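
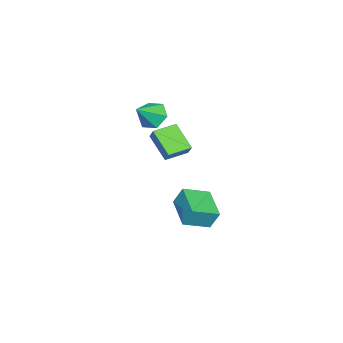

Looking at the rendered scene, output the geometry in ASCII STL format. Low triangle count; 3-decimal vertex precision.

solid 
facet normal -0.660 0.664 -0.351
outer loop
vertex 1.196 2.312 -2.744
vertex 2.717 3.56 -3.241
vertex 1.261 1.789 -3.855
endloop
endfacet
facet normal -0.749 -0.615 0.246
outer loop
vertex 2.343 0.7 -3.279
vertex 1.196 2.312 -2.744
vertex 1.261 1.789 -3.855
endloop
endfacet
facet normal -0.660 0.664 -0.352
outer loop
vertex 1.261 1.789 -3.855
vertex 2.717 3.56 -3.241
vertex 2.783 3.037 -4.353
endloop
endfacet
facet normal 0.053 -0.425 -0.904
outer loop
vertex 2.783 3.037 -4.353
vertex 2.343 0.7 -3.279
vertex 1.261 1.789 -3.855
endloop
endfacet
facet normal -0.053 0.425 0.904
outer loop
vertex 1.196 2.312 -2.744
vertex 3.799 2.471 -2.665
vertex 2.717 3.56 -3.241
endloop
endfacet
facet normal -0.750 -0.615 0.245
outer loop
vertex 2.277 1.223 -2.167
vertex 1.196 2.312 -2.744
vertex 2.343 0.7 -3.279
endloop
endfacet
facet normal -0.053 0.426 0.903
outer loop
vertex 2.277 1.223 -2.167
vertex 3.799 2.471 -2.665
vertex 1.196 2.312 -2.744
endloop
endfacet
facet normal 0.749 0.615 -0.245
outer loop
vertex 2.717 3.56 -3.241
vertex 3.799 2.471 -2.665
vertex 2.783 3.037 -4.353
endloop
endfacet
facet normal 0.054 -0.425 -0.903
outer loop
vertex 3.864 1.948 -3.776
vertex 2.343 0.7 -3.279
vertex 2.783 3.037 -4.353
endloop
endfacet
facet normal 0.750 0.614 -0.245
outer loop
vertex 2.783 3.037 -4.353
vertex 3.799 2.471 -2.665
vertex 3.864 1.948 -3.776
endloop
endfacet
facet normal 0.660 -0.664 0.352
outer loop
vertex 3.864 1.948 -3.776
vertex 2.277 1.223 -2.167
vertex 2.343 0.7 -3.279
endloop
endfacet
facet normal 0.660 -0.664 0.351
outer loop
vertex 3.799 2.471 -2.665
vertex 2.277 1.223 -2.167
vertex 3.864 1.948 -3.776
endloop
endfacet
facet normal -0.413 -0.687 0.597
outer loop
vertex 4.275 0.482 3.136
vertex 3.172 1.265 3.273
vertex 3.936 0.119 2.484
endloop
endfacet
facet normal 0.811 -0.576 -0.101
outer loop
vertex 4.668 1.335 1.427
vertex 4.275 0.482 3.136
vertex 3.936 0.119 2.484
endloop
endfacet
facet normal -0.413 -0.687 0.597
outer loop
vertex 3.936 0.119 2.484
vertex 3.172 1.265 3.273
vertex 2.833 0.902 2.621
endloop
endfacet
facet normal -0.413 -0.443 -0.796
outer loop
vertex 2.833 0.902 2.621
vertex 4.668 1.335 1.427
vertex 3.936 0.119 2.484
endloop
endfacet
facet normal 0.413 0.443 0.796
outer loop
vertex 4.275 0.482 3.136
vertex 3.904 2.481 2.216
vertex 3.172 1.265 3.273
endloop
endfacet
facet normal 0.811 -0.576 -0.101
outer loop
vertex 5.007 1.698 2.079
vertex 4.275 0.482 3.136
vertex 4.668 1.335 1.427
endloop
endfacet
facet normal 0.413 0.443 0.796
outer loop
vertex 5.007 1.698 2.079
vertex 3.904 2.481 2.216
vertex 4.275 0.482 3.136
endloop
endfacet
facet normal -0.811 0.576 0.101
outer loop
vertex 3.172 1.265 3.273
vertex 3.904 2.481 2.216
vertex 2.833 0.902 2.621
endloop
endfacet
facet normal -0.413 -0.443 -0.796
outer loop
vertex 3.565 2.118 1.564
vertex 4.668 1.335 1.427
vertex 2.833 0.902 2.621
endloop
endfacet
facet normal -0.811 0.576 0.101
outer loop
vertex 2.833 0.902 2.621
vertex 3.904 2.481 2.216
vertex 3.565 2.118 1.564
endloop
endfacet
facet normal 0.413 0.687 -0.597
outer loop
vertex 3.565 2.118 1.564
vertex 5.007 1.698 2.079
vertex 4.668 1.335 1.427
endloop
endfacet
facet normal 0.413 0.687 -0.597
outer loop
vertex 3.904 2.481 2.216
vertex 5.007 1.698 2.079
vertex 3.565 2.118 1.564
endloop
endfacet
facet normal -0.743 0.251 -0.621
outer loop
vertex 3.458 0.304 2.887
vertex 2.868 -0.217 3.382
vertex 2.99 0.679 3.598
endloop
endfacet
facet normal 0.736 0.664 0.134
outer loop
vertex 3.458 0.304 2.887
vertex 2.99 0.679 3.598
vertex 4.012 -0.603 4.338
endloop
endfacet
facet normal -0.742 0.251 -0.622
outer loop
vertex 2.99 0.679 3.598
vertex 2.868 -0.217 3.382
vertex 2.4 0.158 4.092
endloop
endfacet
facet normal 0.153 0.583 0.798
outer loop
vertex 2.99 0.679 3.598
vertex 2.4 0.158 4.092
vertex 4.012 -0.603 4.338
endloop
endfacet
facet normal -0.742 0.251 -0.622
outer loop
vertex 2.4 0.158 4.092
vertex 2.868 -0.217 3.382
vertex 2.278 -0.739 3.876
endloop
endfacet
facet normal -0.238 -0.197 0.951
outer loop
vertex 2.4 0.158 4.092
vertex 2.278 -0.739 3.876
vertex 4.012 -0.603 4.338
endloop
endfacet
facet normal -0.742 0.250 -0.622
outer loop
vertex 2.278 -0.739 3.876
vertex 2.868 -0.217 3.382
vertex 2.747 -1.114 3.166
endloop
endfacet
facet normal -0.047 -0.896 0.442
outer loop
vertex 2.278 -0.739 3.876
vertex 2.747 -1.114 3.166
vertex 4.012 -0.603 4.338
endloop
endfacet
facet normal -0.742 0.250 -0.622
outer loop
vertex 2.747 -1.114 3.166
vertex 2.868 -0.217 3.382
vertex 3.337 -0.592 2.671
endloop
endfacet
facet normal 0.535 -0.815 -0.222
outer loop
vertex 2.747 -1.114 3.166
vertex 3.337 -0.592 2.671
vertex 4.012 -0.603 4.338
endloop
endfacet
facet normal -0.742 0.250 -0.622
outer loop
vertex 3.337 -0.592 2.671
vertex 2.868 -0.217 3.382
vertex 3.458 0.304 2.887
endloop
endfacet
facet normal 0.926 -0.035 -0.375
outer loop
vertex 3.337 -0.592 2.671
vertex 3.458 0.304 2.887
vertex 4.012 -0.603 4.338
endloop
endfacet

endsolid


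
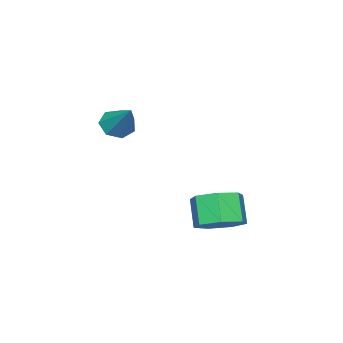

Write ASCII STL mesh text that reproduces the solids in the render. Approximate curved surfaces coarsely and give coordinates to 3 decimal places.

solid 
facet normal 0.392 0.405 -0.826
outer loop
vertex 1.655 3.395 -2.707
vertex 0.799 3.678 -2.974
vertex 1.43 4.136 -2.45
endloop
endfacet
facet normal 0.878 0.104 0.468
outer loop
vertex 1.655 3.395 -2.707
vertex 1.43 4.136 -2.45
vertex 1.157 2.88 -1.659
endloop
endfacet
facet normal 0.878 0.103 0.467
outer loop
vertex 1.157 2.88 -1.659
vertex 1.43 4.136 -2.45
vertex 0.933 3.62 -1.401
endloop
endfacet
facet normal -0.391 -0.406 0.826
outer loop
vertex 1.157 2.88 -1.659
vertex 0.933 3.62 -1.401
vertex 0.301 3.162 -1.926
endloop
endfacet
facet normal 0.391 0.406 -0.826
outer loop
vertex 1.43 4.136 -2.45
vertex 0.799 3.678 -2.974
vertex 0.73 4.532 -2.587
endloop
endfacet
facet normal 0.333 0.774 0.538
outer loop
vertex 1.43 4.136 -2.45
vertex 0.73 4.532 -2.587
vertex 0.933 3.62 -1.401
endloop
endfacet
facet normal 0.332 0.774 0.539
outer loop
vertex 0.933 3.62 -1.401
vertex 0.73 4.532 -2.587
vertex 0.233 4.016 -1.539
endloop
endfacet
facet normal -0.392 -0.405 0.826
outer loop
vertex 0.933 3.62 -1.401
vertex 0.233 4.016 -1.539
vertex 0.301 3.162 -1.926
endloop
endfacet
facet normal 0.391 0.406 -0.826
outer loop
vertex 0.73 4.532 -2.587
vertex 0.799 3.678 -2.974
vertex 0.082 4.284 -3.016
endloop
endfacet
facet normal -0.465 0.862 0.204
outer loop
vertex 0.73 4.532 -2.587
vertex 0.082 4.284 -3.016
vertex 0.233 4.016 -1.539
endloop
endfacet
facet normal -0.463 0.862 0.204
outer loop
vertex 0.233 4.016 -1.539
vertex 0.082 4.284 -3.016
vertex -0.415 3.769 -1.967
endloop
endfacet
facet normal -0.391 -0.406 0.826
outer loop
vertex 0.233 4.016 -1.539
vertex -0.415 3.769 -1.967
vertex 0.301 3.162 -1.926
endloop
endfacet
facet normal 0.392 0.406 -0.826
outer loop
vertex 0.082 4.284 -3.016
vertex 0.799 3.678 -2.974
vertex -0.027 3.58 -3.414
endloop
endfacet
facet normal -0.910 0.301 -0.283
outer loop
vertex 0.082 4.284 -3.016
vertex -0.027 3.58 -3.414
vertex -0.415 3.769 -1.967
endloop
endfacet
facet normal -0.910 0.301 -0.283
outer loop
vertex -0.415 3.769 -1.967
vertex -0.027 3.58 -3.414
vertex -0.524 3.065 -2.365
endloop
endfacet
facet normal -0.392 -0.406 0.826
outer loop
vertex -0.415 3.769 -1.967
vertex -0.524 3.065 -2.365
vertex 0.301 3.162 -1.926
endloop
endfacet
facet normal 0.392 0.406 -0.826
outer loop
vertex -0.027 3.58 -3.414
vertex 0.799 3.678 -2.974
vertex 0.486 2.95 -3.48
endloop
endfacet
facet normal -0.671 -0.488 -0.558
outer loop
vertex -0.027 3.58 -3.414
vertex 0.486 2.95 -3.48
vertex -0.524 3.065 -2.365
endloop
endfacet
facet normal -0.672 -0.488 -0.558
outer loop
vertex -0.524 3.065 -2.365
vertex 0.486 2.95 -3.48
vertex -0.011 2.434 -2.431
endloop
endfacet
facet normal -0.392 -0.405 0.826
outer loop
vertex -0.524 3.065 -2.365
vertex -0.011 2.434 -2.431
vertex 0.301 3.162 -1.926
endloop
endfacet
facet normal 0.392 0.406 -0.826
outer loop
vertex 0.486 2.95 -3.48
vertex 0.799 3.678 -2.974
vertex 1.234 2.867 -3.166
endloop
endfacet
facet normal 0.072 -0.908 -0.412
outer loop
vertex 0.486 2.95 -3.48
vertex 1.234 2.867 -3.166
vertex -0.011 2.434 -2.431
endloop
endfacet
facet normal 0.073 -0.909 -0.411
outer loop
vertex -0.011 2.434 -2.431
vertex 1.234 2.867 -3.166
vertex 0.737 2.352 -2.117
endloop
endfacet
facet normal -0.391 -0.405 0.826
outer loop
vertex -0.011 2.434 -2.431
vertex 0.737 2.352 -2.117
vertex 0.301 3.162 -1.926
endloop
endfacet
facet normal 0.392 0.406 -0.826
outer loop
vertex 1.234 2.867 -3.166
vertex 0.799 3.678 -2.974
vertex 1.655 3.395 -2.707
endloop
endfacet
facet normal 0.762 -0.646 0.044
outer loop
vertex 1.234 2.867 -3.166
vertex 1.655 3.395 -2.707
vertex 0.737 2.352 -2.117
endloop
endfacet
facet normal 0.762 -0.646 0.045
outer loop
vertex 0.737 2.352 -2.117
vertex 1.655 3.395 -2.707
vertex 1.157 2.88 -1.659
endloop
endfacet
facet normal -0.391 -0.405 0.826
outer loop
vertex 0.737 2.352 -2.117
vertex 1.157 2.88 -1.659
vertex 0.301 3.162 -1.926
endloop
endfacet
facet normal -0.377 -0.651 -0.659
outer loop
vertex 1.289 -1.188 0.884
vertex 0.761 -0.76 0.763
vertex 1.372 -0.791 0.444
endloop
endfacet
facet normal 0.990 -0.121 0.077
outer loop
vertex 1.289 -1.188 0.884
vertex 1.372 -0.791 0.444
vertex 1.399 0.34 1.877
endloop
endfacet
facet normal -0.377 -0.652 -0.658
outer loop
vertex 1.372 -0.791 0.444
vertex 0.761 -0.76 0.763
vertex 0.995 -0.371 0.244
endloop
endfacet
facet normal 0.768 0.496 -0.406
outer loop
vertex 1.372 -0.791 0.444
vertex 0.995 -0.371 0.244
vertex 1.399 0.34 1.877
endloop
endfacet
facet normal -0.378 -0.651 -0.658
outer loop
vertex 0.995 -0.371 0.244
vertex 0.761 -0.76 0.763
vertex 0.442 -0.244 0.436
endloop
endfacet
facet normal 0.066 0.909 -0.412
outer loop
vertex 0.995 -0.371 0.244
vertex 0.442 -0.244 0.436
vertex 1.399 0.34 1.877
endloop
endfacet
facet normal -0.378 -0.651 -0.658
outer loop
vertex 0.442 -0.244 0.436
vertex 0.761 -0.76 0.763
vertex 0.13 -0.506 0.874
endloop
endfacet
facet normal -0.588 0.806 0.064
outer loop
vertex 0.442 -0.244 0.436
vertex 0.13 -0.506 0.874
vertex 1.399 0.34 1.877
endloop
endfacet
facet normal -0.378 -0.651 -0.659
outer loop
vertex 0.13 -0.506 0.874
vertex 0.761 -0.76 0.763
vertex 0.293 -0.96 1.229
endloop
endfacet
facet normal -0.701 0.266 0.662
outer loop
vertex 0.13 -0.506 0.874
vertex 0.293 -0.96 1.229
vertex 1.399 0.34 1.877
endloop
endfacet
facet normal -0.377 -0.652 -0.658
outer loop
vertex 0.293 -0.96 1.229
vertex 0.761 -0.76 0.763
vertex 0.809 -1.263 1.234
endloop
endfacet
facet normal -0.188 -0.305 0.934
outer loop
vertex 0.293 -0.96 1.229
vertex 0.809 -1.263 1.234
vertex 1.399 0.34 1.877
endloop
endfacet
facet normal -0.378 -0.652 -0.658
outer loop
vertex 0.809 -1.263 1.234
vertex 0.761 -0.76 0.763
vertex 1.289 -1.188 0.884
endloop
endfacet
facet normal 0.565 -0.478 0.673
outer loop
vertex 0.809 -1.263 1.234
vertex 1.289 -1.188 0.884
vertex 1.399 0.34 1.877
endloop
endfacet

endsolid


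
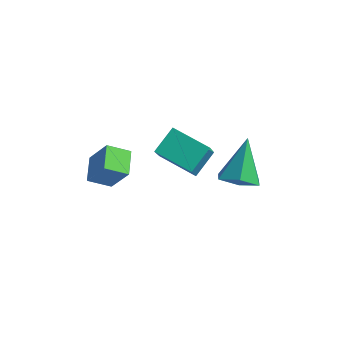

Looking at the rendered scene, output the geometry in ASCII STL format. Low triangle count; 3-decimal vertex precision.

solid 
facet normal -0.547 -0.052 -0.836
outer loop
vertex -0.873 -3.549 -1.404
vertex -0.145 -2.874 -1.922
vertex -0.223 -4.529 -1.768
endloop
endfacet
facet normal -0.650 -0.603 0.462
outer loop
vertex 0.645 -4.446 -0.438
vertex -0.873 -3.549 -1.404
vertex -0.223 -4.529 -1.768
endloop
endfacet
facet normal -0.546 -0.052 -0.836
outer loop
vertex -0.223 -4.529 -1.768
vertex -0.145 -2.874 -1.922
vertex 0.505 -3.853 -2.285
endloop
endfacet
facet normal 0.529 -0.796 -0.296
outer loop
vertex 0.505 -3.853 -2.285
vertex 0.645 -4.446 -0.438
vertex -0.223 -4.529 -1.768
endloop
endfacet
facet normal -0.528 0.796 0.295
outer loop
vertex -0.873 -3.549 -1.404
vertex 0.723 -2.791 -0.592
vertex -0.145 -2.874 -1.922
endloop
endfacet
facet normal -0.650 -0.603 0.462
outer loop
vertex -0.005 -3.467 -0.075
vertex -0.873 -3.549 -1.404
vertex 0.645 -4.446 -0.438
endloop
endfacet
facet normal -0.529 0.796 0.296
outer loop
vertex -0.005 -3.467 -0.075
vertex 0.723 -2.791 -0.592
vertex -0.873 -3.549 -1.404
endloop
endfacet
facet normal 0.650 0.603 -0.462
outer loop
vertex -0.145 -2.874 -1.922
vertex 0.723 -2.791 -0.592
vertex 0.505 -3.853 -2.285
endloop
endfacet
facet normal 0.528 -0.796 -0.296
outer loop
vertex 1.373 -3.771 -0.956
vertex 0.645 -4.446 -0.438
vertex 0.505 -3.853 -2.285
endloop
endfacet
facet normal 0.650 0.603 -0.462
outer loop
vertex 0.505 -3.853 -2.285
vertex 0.723 -2.791 -0.592
vertex 1.373 -3.771 -0.956
endloop
endfacet
facet normal 0.546 0.053 0.836
outer loop
vertex 1.373 -3.771 -0.956
vertex -0.005 -3.467 -0.075
vertex 0.645 -4.446 -0.438
endloop
endfacet
facet normal 0.546 0.052 0.836
outer loop
vertex 0.723 -2.791 -0.592
vertex -0.005 -3.467 -0.075
vertex 1.373 -3.771 -0.956
endloop
endfacet
facet normal -0.959 -0.110 0.263
outer loop
vertex 0.762 -0.033 -1.153
vertex 0.246 0.978 -2.613
vertex 0.682 -1.204 -1.935
endloop
endfacet
facet normal 0.280 -0.546 0.790
outer loop
vertex 2.474 -0.998 -2.427
vertex 0.762 -0.033 -1.153
vertex 0.682 -1.204 -1.935
endloop
endfacet
facet normal -0.958 -0.110 0.263
outer loop
vertex 0.682 -1.204 -1.935
vertex 0.246 0.978 -2.613
vertex 0.165 -0.192 -3.396
endloop
endfacet
facet normal -0.057 -0.830 -0.555
outer loop
vertex 0.165 -0.192 -3.396
vertex 2.474 -0.998 -2.427
vertex 0.682 -1.204 -1.935
endloop
endfacet
facet normal 0.057 0.830 0.555
outer loop
vertex 0.762 -0.033 -1.153
vertex 2.038 1.184 -3.105
vertex 0.246 0.978 -2.613
endloop
endfacet
facet normal 0.279 -0.547 0.789
outer loop
vertex 2.555 0.172 -1.644
vertex 0.762 -0.033 -1.153
vertex 2.474 -0.998 -2.427
endloop
endfacet
facet normal 0.057 0.830 0.555
outer loop
vertex 2.555 0.172 -1.644
vertex 2.038 1.184 -3.105
vertex 0.762 -0.033 -1.153
endloop
endfacet
facet normal -0.280 0.547 -0.789
outer loop
vertex 0.246 0.978 -2.613
vertex 2.038 1.184 -3.105
vertex 0.165 -0.192 -3.396
endloop
endfacet
facet normal -0.057 -0.830 -0.555
outer loop
vertex 1.958 0.013 -3.887
vertex 2.474 -0.998 -2.427
vertex 0.165 -0.192 -3.396
endloop
endfacet
facet normal -0.279 0.546 -0.790
outer loop
vertex 0.165 -0.192 -3.396
vertex 2.038 1.184 -3.105
vertex 1.958 0.013 -3.887
endloop
endfacet
facet normal 0.959 0.110 -0.263
outer loop
vertex 1.958 0.013 -3.887
vertex 2.555 0.172 -1.644
vertex 2.474 -0.998 -2.427
endloop
endfacet
facet normal 0.959 0.110 -0.263
outer loop
vertex 2.038 1.184 -3.105
vertex 2.555 0.172 -1.644
vertex 1.958 0.013 -3.887
endloop
endfacet
facet normal 0.165 -0.512 -0.843
outer loop
vertex 3.736 2.151 -4.853
vertex 3.241 1.349 -4.463
vertex 2.73 2.055 -4.992
endloop
endfacet
facet normal -0.071 0.983 -0.168
outer loop
vertex 3.736 2.151 -4.853
vertex 2.73 2.055 -4.992
vertex 2.879 2.471 -2.617
endloop
endfacet
facet normal 0.165 -0.512 -0.843
outer loop
vertex 2.73 2.055 -4.992
vertex 3.241 1.349 -4.463
vertex 2.235 1.253 -4.602
endloop
endfacet
facet normal -0.858 0.512 -0.036
outer loop
vertex 2.73 2.055 -4.992
vertex 2.235 1.253 -4.602
vertex 2.879 2.471 -2.617
endloop
endfacet
facet normal 0.165 -0.513 -0.842
outer loop
vertex 2.235 1.253 -4.602
vertex 3.241 1.349 -4.463
vertex 2.746 0.547 -4.072
endloop
endfacet
facet normal -0.850 -0.279 0.447
outer loop
vertex 2.235 1.253 -4.602
vertex 2.746 0.547 -4.072
vertex 2.879 2.471 -2.617
endloop
endfacet
facet normal 0.165 -0.513 -0.842
outer loop
vertex 2.746 0.547 -4.072
vertex 3.241 1.349 -4.463
vertex 3.752 0.643 -3.933
endloop
endfacet
facet normal -0.053 -0.600 0.798
outer loop
vertex 2.746 0.547 -4.072
vertex 3.752 0.643 -3.933
vertex 2.879 2.471 -2.617
endloop
endfacet
facet normal 0.165 -0.513 -0.842
outer loop
vertex 3.752 0.643 -3.933
vertex 3.241 1.349 -4.463
vertex 4.247 1.445 -4.324
endloop
endfacet
facet normal 0.735 -0.129 0.666
outer loop
vertex 3.752 0.643 -3.933
vertex 4.247 1.445 -4.324
vertex 2.879 2.471 -2.617
endloop
endfacet
facet normal 0.165 -0.512 -0.843
outer loop
vertex 4.247 1.445 -4.324
vertex 3.241 1.349 -4.463
vertex 3.736 2.151 -4.853
endloop
endfacet
facet normal 0.726 0.663 0.183
outer loop
vertex 4.247 1.445 -4.324
vertex 3.736 2.151 -4.853
vertex 2.879 2.471 -2.617
endloop
endfacet

endsolid


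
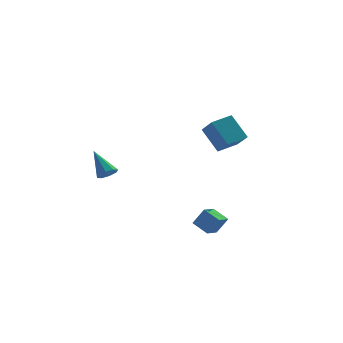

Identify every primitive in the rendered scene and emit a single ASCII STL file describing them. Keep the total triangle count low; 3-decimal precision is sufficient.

solid 
facet normal 0.323 -0.644 -0.693
outer loop
vertex -2.492 3.39 0.332
vertex -3.071 3.393 0.059
vertex -2.536 3.737 -0.011
endloop
endfacet
facet normal 0.799 0.471 0.374
outer loop
vertex -2.492 3.39 0.332
vertex -2.536 3.737 -0.011
vertex -3.669 4.587 1.341
endloop
endfacet
facet normal 0.324 -0.644 -0.693
outer loop
vertex -2.536 3.737 -0.011
vertex -3.071 3.393 0.059
vertex -2.894 3.882 -0.313
endloop
endfacet
facet normal 0.475 0.867 -0.147
outer loop
vertex -2.536 3.737 -0.011
vertex -2.894 3.882 -0.313
vertex -3.669 4.587 1.341
endloop
endfacet
facet normal 0.323 -0.644 -0.693
outer loop
vertex -2.894 3.882 -0.313
vertex -3.071 3.393 0.059
vertex -3.355 3.741 -0.397
endloop
endfacet
facet normal -0.183 0.871 -0.457
outer loop
vertex -2.894 3.882 -0.313
vertex -3.355 3.741 -0.397
vertex -3.669 4.587 1.341
endloop
endfacet
facet normal 0.322 -0.645 -0.693
outer loop
vertex -3.355 3.741 -0.397
vertex -3.071 3.393 0.059
vertex -3.65 3.396 -0.213
endloop
endfacet
facet normal -0.794 0.478 -0.376
outer loop
vertex -3.355 3.741 -0.397
vertex -3.65 3.396 -0.213
vertex -3.669 4.587 1.341
endloop
endfacet
facet normal 0.322 -0.646 -0.692
outer loop
vertex -3.65 3.396 -0.213
vertex -3.071 3.393 0.059
vertex -3.607 3.05 0.13
endloop
endfacet
facet normal -0.996 -0.077 0.047
outer loop
vertex -3.65 3.396 -0.213
vertex -3.607 3.05 0.13
vertex -3.669 4.587 1.341
endloop
endfacet
facet normal 0.321 -0.645 -0.693
outer loop
vertex -3.607 3.05 0.13
vertex -3.071 3.393 0.059
vertex -3.249 2.904 0.432
endloop
endfacet
facet normal -0.673 -0.475 0.568
outer loop
vertex -3.607 3.05 0.13
vertex -3.249 2.904 0.432
vertex -3.669 4.587 1.341
endloop
endfacet
facet normal 0.323 -0.645 -0.692
outer loop
vertex -3.249 2.904 0.432
vertex -3.071 3.393 0.059
vertex -2.788 3.045 0.516
endloop
endfacet
facet normal -0.014 -0.478 0.878
outer loop
vertex -3.249 2.904 0.432
vertex -2.788 3.045 0.516
vertex -3.669 4.587 1.341
endloop
endfacet
facet normal 0.323 -0.646 -0.692
outer loop
vertex -2.788 3.045 0.516
vertex -3.071 3.393 0.059
vertex -2.492 3.39 0.332
endloop
endfacet
facet normal 0.596 -0.086 0.798
outer loop
vertex -2.788 3.045 0.516
vertex -2.492 3.39 0.332
vertex -3.669 4.587 1.341
endloop
endfacet
facet normal -0.521 0.074 -0.850
outer loop
vertex 0.372 -3.454 -0.781
vertex 1.004 -2.735 -1.106
vertex 0.993 -4.202 -1.227
endloop
endfacet
facet normal -0.626 -0.711 0.321
outer loop
vertex 1.576 -4.285 -0.274
vertex 0.372 -3.454 -0.781
vertex 0.993 -4.202 -1.227
endloop
endfacet
facet normal -0.520 0.074 -0.851
outer loop
vertex 0.993 -4.202 -1.227
vertex 1.004 -2.735 -1.106
vertex 1.625 -3.484 -1.551
endloop
endfacet
facet normal 0.581 -0.699 -0.416
outer loop
vertex 1.625 -3.484 -1.551
vertex 1.576 -4.285 -0.274
vertex 0.993 -4.202 -1.227
endloop
endfacet
facet normal -0.581 0.699 0.416
outer loop
vertex 0.372 -3.454 -0.781
vertex 1.587 -2.818 -0.153
vertex 1.004 -2.735 -1.106
endloop
endfacet
facet normal -0.626 -0.710 0.322
outer loop
vertex 0.955 -3.536 0.171
vertex 0.372 -3.454 -0.781
vertex 1.576 -4.285 -0.274
endloop
endfacet
facet normal -0.581 0.699 0.416
outer loop
vertex 0.955 -3.536 0.171
vertex 1.587 -2.818 -0.153
vertex 0.372 -3.454 -0.781
endloop
endfacet
facet normal 0.626 0.710 -0.321
outer loop
vertex 1.004 -2.735 -1.106
vertex 1.587 -2.818 -0.153
vertex 1.625 -3.484 -1.551
endloop
endfacet
facet normal 0.581 -0.699 -0.416
outer loop
vertex 2.208 -3.566 -0.599
vertex 1.576 -4.285 -0.274
vertex 1.625 -3.484 -1.551
endloop
endfacet
facet normal 0.625 0.711 -0.322
outer loop
vertex 1.625 -3.484 -1.551
vertex 1.587 -2.818 -0.153
vertex 2.208 -3.566 -0.599
endloop
endfacet
facet normal 0.521 -0.073 0.850
outer loop
vertex 2.208 -3.566 -0.599
vertex 0.955 -3.536 0.171
vertex 1.576 -4.285 -0.274
endloop
endfacet
facet normal 0.521 -0.075 0.850
outer loop
vertex 1.587 -2.818 -0.153
vertex 0.955 -3.536 0.171
vertex 2.208 -3.566 -0.599
endloop
endfacet
facet normal -0.887 -0.432 -0.161
outer loop
vertex 2.087 0.347 4.793
vertex 1.757 1.367 3.876
vertex 2.774 -0.585 3.508
endloop
endfacet
facet normal 0.234 -0.723 0.650
outer loop
vertex 3.963 -0.007 3.724
vertex 2.087 0.347 4.793
vertex 2.774 -0.585 3.508
endloop
endfacet
facet normal -0.887 -0.432 -0.161
outer loop
vertex 2.774 -0.585 3.508
vertex 1.757 1.367 3.876
vertex 2.444 0.434 2.591
endloop
endfacet
facet normal 0.397 -0.540 -0.742
outer loop
vertex 2.444 0.434 2.591
vertex 3.963 -0.007 3.724
vertex 2.774 -0.585 3.508
endloop
endfacet
facet normal -0.397 0.539 0.743
outer loop
vertex 2.087 0.347 4.793
vertex 2.946 1.945 4.092
vertex 1.757 1.367 3.876
endloop
endfacet
facet normal 0.234 -0.723 0.650
outer loop
vertex 3.276 0.926 5.009
vertex 2.087 0.347 4.793
vertex 3.963 -0.007 3.724
endloop
endfacet
facet normal -0.397 0.539 0.742
outer loop
vertex 3.276 0.926 5.009
vertex 2.946 1.945 4.092
vertex 2.087 0.347 4.793
endloop
endfacet
facet normal -0.234 0.723 -0.650
outer loop
vertex 1.757 1.367 3.876
vertex 2.946 1.945 4.092
vertex 2.444 0.434 2.591
endloop
endfacet
facet normal 0.397 -0.539 -0.743
outer loop
vertex 3.633 1.013 2.807
vertex 3.963 -0.007 3.724
vertex 2.444 0.434 2.591
endloop
endfacet
facet normal -0.234 0.723 -0.650
outer loop
vertex 2.444 0.434 2.591
vertex 2.946 1.945 4.092
vertex 3.633 1.013 2.807
endloop
endfacet
facet normal 0.887 0.432 0.161
outer loop
vertex 3.633 1.013 2.807
vertex 3.276 0.926 5.009
vertex 3.963 -0.007 3.724
endloop
endfacet
facet normal 0.887 0.432 0.161
outer loop
vertex 2.946 1.945 4.092
vertex 3.276 0.926 5.009
vertex 3.633 1.013 2.807
endloop
endfacet

endsolid


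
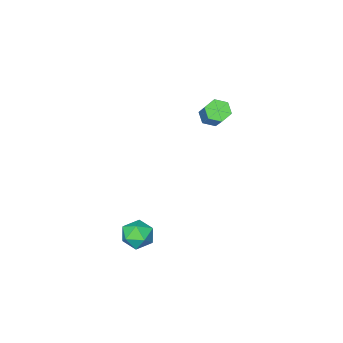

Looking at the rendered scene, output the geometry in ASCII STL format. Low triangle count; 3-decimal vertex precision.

solid 
facet normal 0.111 0.925 -0.364
outer loop
vertex 3.53 0.898 -1.631
vertex 2.757 1.046 -1.49
vertex 3.303 1.202 -0.927
endloop
endfacet
facet normal 0.717 0.693 -0.068
outer loop
vertex 3.53 0.898 -1.631
vertex 3.303 1.202 -0.927
vertex 3.857 0.626 -0.955
endloop
endfacet
facet normal 0.910 0.093 -0.403
outer loop
vertex 3.53 0.898 -1.631
vertex 3.857 0.626 -0.955
vertex 3.653 0.115 -1.534
endloop
endfacet
facet normal 0.423 -0.046 -0.905
outer loop
vertex 3.53 0.898 -1.631
vertex 3.653 0.115 -1.534
vertex 2.973 0.374 -1.865
endloop
endfacet
facet normal -0.071 0.469 -0.881
outer loop
vertex 3.53 0.898 -1.631
vertex 2.973 0.374 -1.865
vertex 2.757 1.046 -1.49
endloop
endfacet
facet normal 0.584 0.532 0.613
outer loop
vertex 3.857 0.626 -0.955
vertex 3.303 1.202 -0.927
vertex 3.287 0.606 -0.395
endloop
endfacet
facet normal -0.400 0.907 0.136
outer loop
vertex 3.303 1.202 -0.927
vertex 2.757 1.046 -1.49
vertex 2.607 0.865 -0.726
endloop
endfacet
facet normal -0.694 0.168 -0.700
outer loop
vertex 2.757 1.046 -1.49
vertex 2.973 0.374 -1.865
vertex 2.403 0.354 -1.305
endloop
endfacet
facet normal 0.108 -0.664 -0.740
outer loop
vertex 2.973 0.374 -1.865
vertex 3.653 0.115 -1.534
vertex 2.957 -0.222 -1.333
endloop
endfacet
facet normal 0.896 -0.439 0.072
outer loop
vertex 3.653 0.115 -1.534
vertex 3.857 0.626 -0.955
vertex 3.503 -0.066 -0.77
endloop
endfacet
facet normal -0.423 0.046 0.905
outer loop
vertex 2.73 0.082 -0.629
vertex 3.287 0.606 -0.395
vertex 2.607 0.865 -0.726
endloop
endfacet
facet normal -0.910 -0.093 0.403
outer loop
vertex 2.73 0.082 -0.629
vertex 2.607 0.865 -0.726
vertex 2.403 0.354 -1.305
endloop
endfacet
facet normal -0.717 -0.693 0.068
outer loop
vertex 2.73 0.082 -0.629
vertex 2.403 0.354 -1.305
vertex 2.957 -0.222 -1.333
endloop
endfacet
facet normal -0.111 -0.925 0.364
outer loop
vertex 2.73 0.082 -0.629
vertex 2.957 -0.222 -1.333
vertex 3.503 -0.066 -0.77
endloop
endfacet
facet normal 0.071 -0.469 0.881
outer loop
vertex 2.73 0.082 -0.629
vertex 3.503 -0.066 -0.77
vertex 3.287 0.606 -0.395
endloop
endfacet
facet normal -0.108 0.664 0.740
outer loop
vertex 2.607 0.865 -0.726
vertex 3.287 0.606 -0.395
vertex 3.303 1.202 -0.927
endloop
endfacet
facet normal -0.896 0.439 -0.072
outer loop
vertex 2.403 0.354 -1.305
vertex 2.607 0.865 -0.726
vertex 2.757 1.046 -1.49
endloop
endfacet
facet normal -0.584 -0.532 -0.613
outer loop
vertex 2.957 -0.222 -1.333
vertex 2.403 0.354 -1.305
vertex 2.973 0.374 -1.865
endloop
endfacet
facet normal 0.400 -0.907 -0.136
outer loop
vertex 3.503 -0.066 -0.77
vertex 2.957 -0.222 -1.333
vertex 3.653 0.115 -1.534
endloop
endfacet
facet normal 0.694 -0.168 0.700
outer loop
vertex 3.287 0.606 -0.395
vertex 3.503 -0.066 -0.77
vertex 3.857 0.626 -0.955
endloop
endfacet
facet normal -0.360 -0.634 -0.684
outer loop
vertex -2.255 -1.901 2.136
vertex -2.796 -1.898 2.418
vertex -2.678 -1.491 1.979
endloop
endfacet
facet normal 0.623 0.382 -0.682
outer loop
vertex -2.255 -1.901 2.136
vertex -2.678 -1.491 1.979
vertex -1.484 -0.544 3.6
endloop
endfacet
facet normal 0.623 0.382 -0.682
outer loop
vertex -1.484 -0.544 3.6
vertex -2.678 -1.491 1.979
vertex -1.907 -0.134 3.443
endloop
endfacet
facet normal 0.360 0.634 0.685
outer loop
vertex -1.484 -0.544 3.6
vertex -1.907 -0.134 3.443
vertex -2.024 -0.542 3.882
endloop
endfacet
facet normal -0.360 -0.634 -0.684
outer loop
vertex -2.678 -1.491 1.979
vertex -2.796 -1.898 2.418
vertex -3.219 -1.488 2.261
endloop
endfacet
facet normal -0.290 0.773 -0.564
outer loop
vertex -2.678 -1.491 1.979
vertex -3.219 -1.488 2.261
vertex -1.907 -0.134 3.443
endloop
endfacet
facet normal -0.291 0.774 -0.563
outer loop
vertex -1.907 -0.134 3.443
vertex -3.219 -1.488 2.261
vertex -2.448 -0.132 3.726
endloop
endfacet
facet normal 0.361 0.633 0.685
outer loop
vertex -1.907 -0.134 3.443
vertex -2.448 -0.132 3.726
vertex -2.024 -0.542 3.882
endloop
endfacet
facet normal -0.360 -0.634 -0.685
outer loop
vertex -3.219 -1.488 2.261
vertex -2.796 -1.898 2.418
vertex -3.336 -1.896 2.7
endloop
endfacet
facet normal -0.913 0.390 0.119
outer loop
vertex -3.219 -1.488 2.261
vertex -3.336 -1.896 2.7
vertex -2.448 -0.132 3.726
endloop
endfacet
facet normal -0.913 0.390 0.119
outer loop
vertex -2.448 -0.132 3.726
vertex -3.336 -1.896 2.7
vertex -2.565 -0.539 4.164
endloop
endfacet
facet normal 0.360 0.633 0.685
outer loop
vertex -2.448 -0.132 3.726
vertex -2.565 -0.539 4.164
vertex -2.024 -0.542 3.882
endloop
endfacet
facet normal -0.360 -0.634 -0.685
outer loop
vertex -3.336 -1.896 2.7
vertex -2.796 -1.898 2.418
vertex -2.913 -2.306 2.857
endloop
endfacet
facet normal -0.623 -0.382 0.682
outer loop
vertex -3.336 -1.896 2.7
vertex -2.913 -2.306 2.857
vertex -2.565 -0.539 4.164
endloop
endfacet
facet normal -0.623 -0.382 0.682
outer loop
vertex -2.565 -0.539 4.164
vertex -2.913 -2.306 2.857
vertex -2.142 -0.949 4.321
endloop
endfacet
facet normal 0.360 0.634 0.684
outer loop
vertex -2.565 -0.539 4.164
vertex -2.142 -0.949 4.321
vertex -2.024 -0.542 3.882
endloop
endfacet
facet normal -0.361 -0.633 -0.685
outer loop
vertex -2.913 -2.306 2.857
vertex -2.796 -1.898 2.418
vertex -2.372 -2.308 2.574
endloop
endfacet
facet normal 0.292 -0.773 0.563
outer loop
vertex -2.913 -2.306 2.857
vertex -2.372 -2.308 2.574
vertex -2.142 -0.949 4.321
endloop
endfacet
facet normal 0.290 -0.774 0.564
outer loop
vertex -2.142 -0.949 4.321
vertex -2.372 -2.308 2.574
vertex -1.601 -0.952 4.039
endloop
endfacet
facet normal 0.360 0.634 0.684
outer loop
vertex -2.142 -0.949 4.321
vertex -1.601 -0.952 4.039
vertex -2.024 -0.542 3.882
endloop
endfacet
facet normal -0.360 -0.633 -0.685
outer loop
vertex -2.372 -2.308 2.574
vertex -2.796 -1.898 2.418
vertex -2.255 -1.901 2.136
endloop
endfacet
facet normal 0.913 -0.390 -0.119
outer loop
vertex -2.372 -2.308 2.574
vertex -2.255 -1.901 2.136
vertex -1.601 -0.952 4.039
endloop
endfacet
facet normal 0.913 -0.390 -0.119
outer loop
vertex -1.601 -0.952 4.039
vertex -2.255 -1.901 2.136
vertex -1.484 -0.544 3.6
endloop
endfacet
facet normal 0.360 0.634 0.685
outer loop
vertex -1.601 -0.952 4.039
vertex -1.484 -0.544 3.6
vertex -2.024 -0.542 3.882
endloop
endfacet

endsolid


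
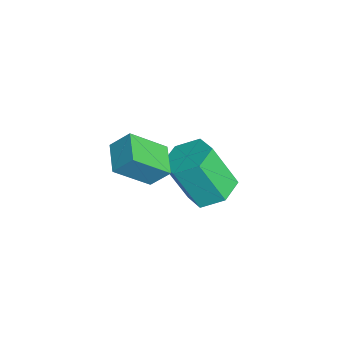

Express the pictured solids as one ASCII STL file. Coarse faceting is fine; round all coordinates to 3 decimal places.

solid 
facet normal 0.112 0.440 -0.891
outer loop
vertex -0.296 -0.426 -4.543
vertex -1.13 0.151 -4.363
vertex -0.199 0.488 -4.079
endloop
endfacet
facet normal 0.989 -0.135 0.058
outer loop
vertex -0.296 -0.426 -4.543
vertex -0.199 0.488 -4.079
vertex -0.537 -1.369 -2.637
endloop
endfacet
facet normal 0.989 -0.135 0.058
outer loop
vertex -0.537 -1.369 -2.637
vertex -0.199 0.488 -4.079
vertex -0.439 -0.455 -2.173
endloop
endfacet
facet normal -0.113 -0.440 0.891
outer loop
vertex -0.537 -1.369 -2.637
vertex -0.439 -0.455 -2.173
vertex -1.37 -0.791 -2.457
endloop
endfacet
facet normal 0.112 0.440 -0.891
outer loop
vertex -0.199 0.488 -4.079
vertex -1.13 0.151 -4.363
vertex -1.032 1.065 -3.899
endloop
endfacet
facet normal 0.576 0.701 0.420
outer loop
vertex -0.199 0.488 -4.079
vertex -1.032 1.065 -3.899
vertex -0.439 -0.455 -2.173
endloop
endfacet
facet normal 0.577 0.701 0.419
outer loop
vertex -0.439 -0.455 -2.173
vertex -1.032 1.065 -3.899
vertex -1.273 0.123 -1.993
endloop
endfacet
facet normal -0.113 -0.440 0.891
outer loop
vertex -0.439 -0.455 -2.173
vertex -1.273 0.123 -1.993
vertex -1.37 -0.791 -2.457
endloop
endfacet
facet normal 0.113 0.440 -0.891
outer loop
vertex -1.032 1.065 -3.899
vertex -1.13 0.151 -4.363
vertex -1.963 0.729 -4.183
endloop
endfacet
facet normal -0.412 0.836 0.361
outer loop
vertex -1.032 1.065 -3.899
vertex -1.963 0.729 -4.183
vertex -1.273 0.123 -1.993
endloop
endfacet
facet normal -0.413 0.836 0.361
outer loop
vertex -1.273 0.123 -1.993
vertex -1.963 0.729 -4.183
vertex -2.204 -0.214 -2.277
endloop
endfacet
facet normal -0.112 -0.440 0.891
outer loop
vertex -1.273 0.123 -1.993
vertex -2.204 -0.214 -2.277
vertex -1.37 -0.791 -2.457
endloop
endfacet
facet normal 0.113 0.440 -0.891
outer loop
vertex -1.963 0.729 -4.183
vertex -1.13 0.151 -4.363
vertex -2.061 -0.185 -4.647
endloop
endfacet
facet normal -0.989 0.136 -0.058
outer loop
vertex -1.963 0.729 -4.183
vertex -2.061 -0.185 -4.647
vertex -2.204 -0.214 -2.277
endloop
endfacet
facet normal -0.989 0.134 -0.058
outer loop
vertex -2.204 -0.214 -2.277
vertex -2.061 -0.185 -4.647
vertex -2.301 -1.128 -2.741
endloop
endfacet
facet normal -0.112 -0.440 0.891
outer loop
vertex -2.204 -0.214 -2.277
vertex -2.301 -1.128 -2.741
vertex -1.37 -0.791 -2.457
endloop
endfacet
facet normal 0.113 0.440 -0.891
outer loop
vertex -2.061 -0.185 -4.647
vertex -1.13 0.151 -4.363
vertex -1.227 -0.763 -4.827
endloop
endfacet
facet normal -0.576 -0.701 -0.420
outer loop
vertex -2.061 -0.185 -4.647
vertex -1.227 -0.763 -4.827
vertex -2.301 -1.128 -2.741
endloop
endfacet
facet normal -0.576 -0.701 -0.419
outer loop
vertex -2.301 -1.128 -2.741
vertex -1.227 -0.763 -4.827
vertex -1.468 -1.705 -2.921
endloop
endfacet
facet normal -0.112 -0.440 0.891
outer loop
vertex -2.301 -1.128 -2.741
vertex -1.468 -1.705 -2.921
vertex -1.37 -0.791 -2.457
endloop
endfacet
facet normal 0.112 0.440 -0.891
outer loop
vertex -1.227 -0.763 -4.827
vertex -1.13 0.151 -4.363
vertex -0.296 -0.426 -4.543
endloop
endfacet
facet normal 0.413 -0.836 -0.361
outer loop
vertex -1.227 -0.763 -4.827
vertex -0.296 -0.426 -4.543
vertex -1.468 -1.705 -2.921
endloop
endfacet
facet normal 0.412 -0.836 -0.362
outer loop
vertex -1.468 -1.705 -2.921
vertex -0.296 -0.426 -4.543
vertex -0.537 -1.369 -2.637
endloop
endfacet
facet normal -0.113 -0.440 0.891
outer loop
vertex -1.468 -1.705 -2.921
vertex -0.537 -1.369 -2.637
vertex -1.37 -0.791 -2.457
endloop
endfacet
facet normal -0.976 0.001 0.220
outer loop
vertex 0.719 -2.998 1.131
vertex 0.463 -1.687 -0.015
vertex 0.548 -3.692 0.376
endloop
endfacet
facet normal 0.146 -0.745 0.651
outer loop
vertex 1.797 -3.693 0.095
vertex 0.719 -2.998 1.131
vertex 0.548 -3.692 0.376
endloop
endfacet
facet normal -0.976 0.001 0.219
outer loop
vertex 0.548 -3.692 0.376
vertex 0.463 -1.687 -0.015
vertex 0.292 -2.381 -0.771
endloop
endfacet
facet normal -0.164 -0.667 -0.726
outer loop
vertex 0.292 -2.381 -0.771
vertex 1.797 -3.693 0.095
vertex 0.548 -3.692 0.376
endloop
endfacet
facet normal 0.164 0.667 0.727
outer loop
vertex 0.719 -2.998 1.131
vertex 1.712 -1.688 -0.296
vertex 0.463 -1.687 -0.015
endloop
endfacet
facet normal 0.145 -0.745 0.651
outer loop
vertex 1.968 -2.999 0.851
vertex 0.719 -2.998 1.131
vertex 1.797 -3.693 0.095
endloop
endfacet
facet normal 0.163 0.667 0.726
outer loop
vertex 1.968 -2.999 0.851
vertex 1.712 -1.688 -0.296
vertex 0.719 -2.998 1.131
endloop
endfacet
facet normal -0.146 0.745 -0.651
outer loop
vertex 0.463 -1.687 -0.015
vertex 1.712 -1.688 -0.296
vertex 0.292 -2.381 -0.771
endloop
endfacet
facet normal -0.163 -0.667 -0.727
outer loop
vertex 1.541 -2.382 -1.051
vertex 1.797 -3.693 0.095
vertex 0.292 -2.381 -0.771
endloop
endfacet
facet normal -0.145 0.745 -0.651
outer loop
vertex 0.292 -2.381 -0.771
vertex 1.712 -1.688 -0.296
vertex 1.541 -2.382 -1.051
endloop
endfacet
facet normal 0.976 -0.001 -0.219
outer loop
vertex 1.541 -2.382 -1.051
vertex 1.968 -2.999 0.851
vertex 1.797 -3.693 0.095
endloop
endfacet
facet normal 0.976 -0.002 -0.220
outer loop
vertex 1.712 -1.688 -0.296
vertex 1.968 -2.999 0.851
vertex 1.541 -2.382 -1.051
endloop
endfacet

endsolid


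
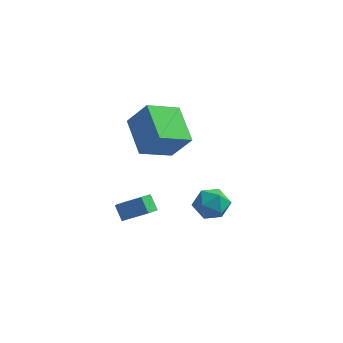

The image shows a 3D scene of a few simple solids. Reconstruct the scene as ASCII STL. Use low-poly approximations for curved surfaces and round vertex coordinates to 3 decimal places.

solid 
facet normal -0.517 0.399 0.758
outer loop
vertex -2.89 -1.664 -1.719
vertex -1.622 -1.567 -0.905
vertex -2.744 -0.859 -2.043
endloop
endfacet
facet normal -0.840 -0.065 -0.539
outer loop
vertex -2.258 -1.233 -2.755
vertex -2.89 -1.664 -1.719
vertex -2.744 -0.859 -2.043
endloop
endfacet
facet normal -0.517 0.398 0.758
outer loop
vertex -2.744 -0.859 -2.043
vertex -1.622 -1.567 -0.905
vertex -1.476 -0.762 -1.228
endloop
endfacet
facet normal 0.166 0.915 -0.367
outer loop
vertex -1.476 -0.762 -1.228
vertex -2.258 -1.233 -2.755
vertex -2.744 -0.859 -2.043
endloop
endfacet
facet normal -0.166 -0.915 0.367
outer loop
vertex -2.89 -1.664 -1.719
vertex -1.136 -1.941 -1.617
vertex -1.622 -1.567 -0.905
endloop
endfacet
facet normal -0.840 -0.064 -0.539
outer loop
vertex -2.404 -2.038 -2.432
vertex -2.89 -1.664 -1.719
vertex -2.258 -1.233 -2.755
endloop
endfacet
facet normal -0.166 -0.915 0.367
outer loop
vertex -2.404 -2.038 -2.432
vertex -1.136 -1.941 -1.617
vertex -2.89 -1.664 -1.719
endloop
endfacet
facet normal 0.840 0.064 0.539
outer loop
vertex -1.622 -1.567 -0.905
vertex -1.136 -1.941 -1.617
vertex -1.476 -0.762 -1.228
endloop
endfacet
facet normal 0.166 0.915 -0.367
outer loop
vertex -0.99 -1.136 -1.941
vertex -2.258 -1.233 -2.755
vertex -1.476 -0.762 -1.228
endloop
endfacet
facet normal 0.840 0.064 0.539
outer loop
vertex -1.476 -0.762 -1.228
vertex -1.136 -1.941 -1.617
vertex -0.99 -1.136 -1.941
endloop
endfacet
facet normal 0.517 -0.398 -0.758
outer loop
vertex -0.99 -1.136 -1.941
vertex -2.404 -2.038 -2.432
vertex -2.258 -1.233 -2.755
endloop
endfacet
facet normal 0.517 -0.399 -0.757
outer loop
vertex -1.136 -1.941 -1.617
vertex -2.404 -2.038 -2.432
vertex -0.99 -1.136 -1.941
endloop
endfacet
facet normal -0.583 -0.703 0.408
outer loop
vertex -0.456 -2.24 3.95
vertex -1.622 -0.734 4.881
vertex -1.456 -2.187 2.613
endloop
endfacet
facet normal 0.550 -0.710 -0.439
outer loop
vertex -0.378 -0.886 1.859
vertex -0.456 -2.24 3.95
vertex -1.456 -2.187 2.613
endloop
endfacet
facet normal -0.582 -0.703 0.408
outer loop
vertex -1.456 -2.187 2.613
vertex -1.622 -0.734 4.881
vertex -2.622 -0.681 3.545
endloop
endfacet
facet normal -0.599 0.032 -0.800
outer loop
vertex -2.622 -0.681 3.545
vertex -0.378 -0.886 1.859
vertex -1.456 -2.187 2.613
endloop
endfacet
facet normal 0.598 -0.032 0.801
outer loop
vertex -0.456 -2.24 3.95
vertex -0.544 0.567 4.127
vertex -1.622 -0.734 4.881
endloop
endfacet
facet normal 0.550 -0.710 -0.440
outer loop
vertex 0.622 -0.939 3.195
vertex -0.456 -2.24 3.95
vertex -0.378 -0.886 1.859
endloop
endfacet
facet normal 0.599 -0.032 0.800
outer loop
vertex 0.622 -0.939 3.195
vertex -0.544 0.567 4.127
vertex -0.456 -2.24 3.95
endloop
endfacet
facet normal -0.550 0.710 0.440
outer loop
vertex -1.622 -0.734 4.881
vertex -0.544 0.567 4.127
vertex -2.622 -0.681 3.545
endloop
endfacet
facet normal -0.599 0.031 -0.800
outer loop
vertex -1.544 0.62 2.79
vertex -0.378 -0.886 1.859
vertex -2.622 -0.681 3.545
endloop
endfacet
facet normal -0.550 0.710 0.439
outer loop
vertex -2.622 -0.681 3.545
vertex -0.544 0.567 4.127
vertex -1.544 0.62 2.79
endloop
endfacet
facet normal 0.582 0.703 -0.408
outer loop
vertex -1.544 0.62 2.79
vertex 0.622 -0.939 3.195
vertex -0.378 -0.886 1.859
endloop
endfacet
facet normal 0.582 0.703 -0.408
outer loop
vertex -0.544 0.567 4.127
vertex 0.622 -0.939 3.195
vertex -1.544 0.62 2.79
endloop
endfacet
facet normal -0.501 0.635 0.588
outer loop
vertex 0.968 -0.577 -0.762
vertex 1.139 -1.141 -0.008
vertex 1.755 -0.445 -0.234
endloop
endfacet
facet normal -0.194 0.980 0.044
outer loop
vertex 0.968 -0.577 -0.762
vertex 1.755 -0.445 -0.234
vertex 1.805 -0.392 -1.188
endloop
endfacet
facet normal -0.441 0.699 -0.563
outer loop
vertex 0.968 -0.577 -0.762
vertex 1.805 -0.392 -1.188
vertex 1.219 -1.055 -1.552
endloop
endfacet
facet normal -0.901 0.179 -0.395
outer loop
vertex 0.968 -0.577 -0.762
vertex 1.219 -1.055 -1.552
vertex 0.808 -1.518 -0.823
endloop
endfacet
facet normal -0.938 0.139 0.317
outer loop
vertex 0.968 -0.577 -0.762
vertex 0.808 -1.518 -0.823
vertex 1.139 -1.141 -0.008
endloop
endfacet
facet normal 0.509 0.858 0.074
outer loop
vertex 1.805 -0.392 -1.188
vertex 1.755 -0.445 -0.234
vertex 2.492 -0.842 -0.697
endloop
endfacet
facet normal 0.012 0.299 0.954
outer loop
vertex 1.755 -0.445 -0.234
vertex 1.139 -1.141 -0.008
vertex 2.081 -1.305 0.032
endloop
endfacet
facet normal -0.696 -0.501 0.514
outer loop
vertex 1.139 -1.141 -0.008
vertex 0.808 -1.518 -0.823
vertex 1.495 -1.968 -0.332
endloop
endfacet
facet normal -0.635 -0.438 -0.636
outer loop
vertex 0.808 -1.518 -0.823
vertex 1.219 -1.055 -1.552
vertex 1.545 -1.915 -1.286
endloop
endfacet
facet normal 0.109 0.403 -0.909
outer loop
vertex 1.219 -1.055 -1.552
vertex 1.805 -0.392 -1.188
vertex 2.161 -1.219 -1.512
endloop
endfacet
facet normal 0.901 -0.179 0.395
outer loop
vertex 2.332 -1.783 -0.758
vertex 2.492 -0.842 -0.697
vertex 2.081 -1.305 0.032
endloop
endfacet
facet normal 0.441 -0.699 0.563
outer loop
vertex 2.332 -1.783 -0.758
vertex 2.081 -1.305 0.032
vertex 1.495 -1.968 -0.332
endloop
endfacet
facet normal 0.194 -0.980 -0.044
outer loop
vertex 2.332 -1.783 -0.758
vertex 1.495 -1.968 -0.332
vertex 1.545 -1.915 -1.286
endloop
endfacet
facet normal 0.501 -0.635 -0.588
outer loop
vertex 2.332 -1.783 -0.758
vertex 1.545 -1.915 -1.286
vertex 2.161 -1.219 -1.512
endloop
endfacet
facet normal 0.938 -0.139 -0.317
outer loop
vertex 2.332 -1.783 -0.758
vertex 2.161 -1.219 -1.512
vertex 2.492 -0.842 -0.697
endloop
endfacet
facet normal 0.635 0.438 0.636
outer loop
vertex 2.081 -1.305 0.032
vertex 2.492 -0.842 -0.697
vertex 1.755 -0.445 -0.234
endloop
endfacet
facet normal -0.109 -0.403 0.909
outer loop
vertex 1.495 -1.968 -0.332
vertex 2.081 -1.305 0.032
vertex 1.139 -1.141 -0.008
endloop
endfacet
facet normal -0.509 -0.858 -0.074
outer loop
vertex 1.545 -1.915 -1.286
vertex 1.495 -1.968 -0.332
vertex 0.808 -1.518 -0.823
endloop
endfacet
facet normal -0.012 -0.299 -0.954
outer loop
vertex 2.161 -1.219 -1.512
vertex 1.545 -1.915 -1.286
vertex 1.219 -1.055 -1.552
endloop
endfacet
facet normal 0.696 0.501 -0.514
outer loop
vertex 2.492 -0.842 -0.697
vertex 2.161 -1.219 -1.512
vertex 1.805 -0.392 -1.188
endloop
endfacet

endsolid


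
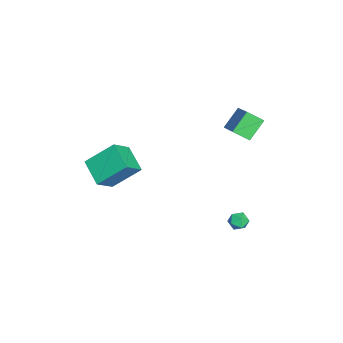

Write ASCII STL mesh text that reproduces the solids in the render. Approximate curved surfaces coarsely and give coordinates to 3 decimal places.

solid 
facet normal -0.545 0.787 0.291
outer loop
vertex 0.306 4.328 -3.382
vertex -0.233 4.056 -3.656
vertex -0.082 3.927 -3.024
endloop
endfacet
facet normal -0.005 0.669 0.743
outer loop
vertex 0.306 4.328 -3.382
vertex -0.082 3.927 -3.024
vertex 0.578 3.88 -2.977
endloop
endfacet
facet normal 0.604 0.704 0.373
outer loop
vertex 0.306 4.328 -3.382
vertex 0.578 3.88 -2.977
vertex 0.834 3.98 -3.58
endloop
endfacet
facet normal 0.441 0.843 -0.307
outer loop
vertex 0.306 4.328 -3.382
vertex 0.834 3.98 -3.58
vertex 0.333 4.089 -3.999
endloop
endfacet
facet normal -0.269 0.894 -0.358
outer loop
vertex 0.306 4.328 -3.382
vertex 0.333 4.089 -3.999
vertex -0.233 4.056 -3.656
endloop
endfacet
facet normal -0.071 0.004 0.997
outer loop
vertex 0.578 3.88 -2.977
vertex -0.082 3.927 -3.024
vertex 0.207 3.331 -3.001
endloop
endfacet
facet normal -0.944 0.195 0.265
outer loop
vertex -0.082 3.927 -3.024
vertex -0.233 4.056 -3.656
vertex -0.294 3.44 -3.42
endloop
endfacet
facet normal -0.497 0.370 -0.785
outer loop
vertex -0.233 4.056 -3.656
vertex 0.333 4.089 -3.999
vertex -0.038 3.54 -4.023
endloop
endfacet
facet normal 0.650 0.288 -0.703
outer loop
vertex 0.333 4.089 -3.999
vertex 0.834 3.98 -3.58
vertex 0.622 3.493 -3.976
endloop
endfacet
facet normal 0.915 0.062 0.399
outer loop
vertex 0.834 3.98 -3.58
vertex 0.578 3.88 -2.977
vertex 0.773 3.364 -3.344
endloop
endfacet
facet normal -0.441 -0.843 0.307
outer loop
vertex 0.234 3.092 -3.618
vertex 0.207 3.331 -3.001
vertex -0.294 3.44 -3.42
endloop
endfacet
facet normal -0.604 -0.704 -0.373
outer loop
vertex 0.234 3.092 -3.618
vertex -0.294 3.44 -3.42
vertex -0.038 3.54 -4.023
endloop
endfacet
facet normal 0.005 -0.669 -0.743
outer loop
vertex 0.234 3.092 -3.618
vertex -0.038 3.54 -4.023
vertex 0.622 3.493 -3.976
endloop
endfacet
facet normal 0.545 -0.787 -0.291
outer loop
vertex 0.234 3.092 -3.618
vertex 0.622 3.493 -3.976
vertex 0.773 3.364 -3.344
endloop
endfacet
facet normal 0.269 -0.894 0.358
outer loop
vertex 0.234 3.092 -3.618
vertex 0.773 3.364 -3.344
vertex 0.207 3.331 -3.001
endloop
endfacet
facet normal -0.650 -0.288 0.703
outer loop
vertex -0.294 3.44 -3.42
vertex 0.207 3.331 -3.001
vertex -0.082 3.927 -3.024
endloop
endfacet
facet normal -0.915 -0.062 -0.399
outer loop
vertex -0.038 3.54 -4.023
vertex -0.294 3.44 -3.42
vertex -0.233 4.056 -3.656
endloop
endfacet
facet normal 0.071 -0.004 -0.997
outer loop
vertex 0.622 3.493 -3.976
vertex -0.038 3.54 -4.023
vertex 0.333 4.089 -3.999
endloop
endfacet
facet normal 0.944 -0.195 -0.265
outer loop
vertex 0.773 3.364 -3.344
vertex 0.622 3.493 -3.976
vertex 0.834 3.98 -3.58
endloop
endfacet
facet normal 0.497 -0.370 0.785
outer loop
vertex 0.207 3.331 -3.001
vertex 0.773 3.364 -3.344
vertex 0.578 3.88 -2.977
endloop
endfacet
facet normal -0.648 0.429 -0.629
outer loop
vertex -0.049 -2.451 1.942
vertex 1.267 -1.546 1.203
vertex 0.255 -4.033 0.549
endloop
endfacet
facet normal -0.748 -0.514 0.420
outer loop
vertex 1.253 -4.694 1.517
vertex -0.049 -2.451 1.942
vertex 0.255 -4.033 0.549
endloop
endfacet
facet normal -0.649 0.429 -0.629
outer loop
vertex 0.255 -4.033 0.549
vertex 1.267 -1.546 1.203
vertex 1.571 -3.128 -0.191
endloop
endfacet
facet normal 0.143 -0.743 -0.654
outer loop
vertex 1.571 -3.128 -0.191
vertex 1.253 -4.694 1.517
vertex 0.255 -4.033 0.549
endloop
endfacet
facet normal -0.143 0.742 0.654
outer loop
vertex -0.049 -2.451 1.942
vertex 2.265 -2.207 2.171
vertex 1.267 -1.546 1.203
endloop
endfacet
facet normal -0.748 -0.514 0.420
outer loop
vertex 0.949 -3.112 2.911
vertex -0.049 -2.451 1.942
vertex 1.253 -4.694 1.517
endloop
endfacet
facet normal -0.143 0.743 0.654
outer loop
vertex 0.949 -3.112 2.911
vertex 2.265 -2.207 2.171
vertex -0.049 -2.451 1.942
endloop
endfacet
facet normal 0.748 0.514 -0.420
outer loop
vertex 1.267 -1.546 1.203
vertex 2.265 -2.207 2.171
vertex 1.571 -3.128 -0.191
endloop
endfacet
facet normal 0.143 -0.743 -0.654
outer loop
vertex 2.569 -3.789 0.778
vertex 1.253 -4.694 1.517
vertex 1.571 -3.128 -0.191
endloop
endfacet
facet normal 0.748 0.514 -0.420
outer loop
vertex 1.571 -3.128 -0.191
vertex 2.265 -2.207 2.171
vertex 2.569 -3.789 0.778
endloop
endfacet
facet normal 0.648 -0.429 0.629
outer loop
vertex 2.569 -3.789 0.778
vertex 0.949 -3.112 2.911
vertex 1.253 -4.694 1.517
endloop
endfacet
facet normal 0.649 -0.429 0.629
outer loop
vertex 2.265 -2.207 2.171
vertex 0.949 -3.112 2.911
vertex 2.569 -3.789 0.778
endloop
endfacet
facet normal -0.809 -0.313 -0.498
outer loop
vertex -4.109 2.333 0.988
vertex -5.032 3.027 2.051
vertex -4.099 3.308 0.359
endloop
endfacet
facet normal 0.588 -0.443 -0.677
outer loop
vertex -2.328 3.993 1.449
vertex -4.109 2.333 0.988
vertex -4.099 3.308 0.359
endloop
endfacet
facet normal -0.809 -0.313 -0.498
outer loop
vertex -4.099 3.308 0.359
vertex -5.032 3.027 2.051
vertex -5.022 4.002 1.422
endloop
endfacet
facet normal 0.008 0.841 -0.542
outer loop
vertex -5.022 4.002 1.422
vertex -2.328 3.993 1.449
vertex -4.099 3.308 0.359
endloop
endfacet
facet normal -0.008 -0.841 0.542
outer loop
vertex -4.109 2.333 0.988
vertex -3.261 3.712 3.141
vertex -5.032 3.027 2.051
endloop
endfacet
facet normal 0.588 -0.443 -0.677
outer loop
vertex -2.338 3.018 2.078
vertex -4.109 2.333 0.988
vertex -2.328 3.993 1.449
endloop
endfacet
facet normal -0.008 -0.841 0.542
outer loop
vertex -2.338 3.018 2.078
vertex -3.261 3.712 3.141
vertex -4.109 2.333 0.988
endloop
endfacet
facet normal -0.588 0.443 0.677
outer loop
vertex -5.032 3.027 2.051
vertex -3.261 3.712 3.141
vertex -5.022 4.002 1.422
endloop
endfacet
facet normal 0.008 0.841 -0.542
outer loop
vertex -3.251 4.687 2.512
vertex -2.328 3.993 1.449
vertex -5.022 4.002 1.422
endloop
endfacet
facet normal -0.588 0.443 0.677
outer loop
vertex -5.022 4.002 1.422
vertex -3.261 3.712 3.141
vertex -3.251 4.687 2.512
endloop
endfacet
facet normal 0.809 0.313 0.498
outer loop
vertex -3.251 4.687 2.512
vertex -2.338 3.018 2.078
vertex -2.328 3.993 1.449
endloop
endfacet
facet normal 0.809 0.313 0.498
outer loop
vertex -3.261 3.712 3.141
vertex -2.338 3.018 2.078
vertex -3.251 4.687 2.512
endloop
endfacet

endsolid


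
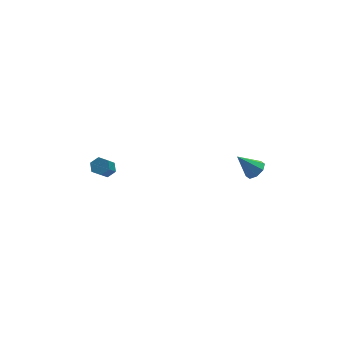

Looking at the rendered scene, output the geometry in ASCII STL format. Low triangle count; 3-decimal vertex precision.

solid 
facet normal 0.359 0.558 -0.748
outer loop
vertex -3.078 2.983 2.797
vertex -3.47 3.318 2.859
vertex -3.027 3.386 3.122
endloop
endfacet
facet normal 0.928 -0.298 0.224
outer loop
vertex -3.078 2.983 2.797
vertex -3.027 3.386 3.122
vertex -3.617 2.147 3.92
endloop
endfacet
facet normal 0.928 -0.298 0.224
outer loop
vertex -3.617 2.147 3.92
vertex -3.027 3.386 3.122
vertex -3.566 2.55 4.245
endloop
endfacet
facet normal -0.359 -0.558 0.748
outer loop
vertex -3.617 2.147 3.92
vertex -3.566 2.55 4.245
vertex -4.01 2.482 3.981
endloop
endfacet
facet normal 0.359 0.557 -0.749
outer loop
vertex -3.027 3.386 3.122
vertex -3.47 3.318 2.859
vertex -3.42 3.721 3.183
endloop
endfacet
facet normal 0.548 0.524 0.653
outer loop
vertex -3.027 3.386 3.122
vertex -3.42 3.721 3.183
vertex -3.566 2.55 4.245
endloop
endfacet
facet normal 0.548 0.524 0.653
outer loop
vertex -3.566 2.55 4.245
vertex -3.42 3.721 3.183
vertex -3.959 2.885 4.306
endloop
endfacet
facet normal -0.359 -0.558 0.748
outer loop
vertex -3.566 2.55 4.245
vertex -3.959 2.885 4.306
vertex -4.01 2.482 3.981
endloop
endfacet
facet normal 0.359 0.557 -0.749
outer loop
vertex -3.42 3.721 3.183
vertex -3.47 3.318 2.859
vertex -3.863 3.653 2.92
endloop
endfacet
facet normal -0.380 0.820 0.428
outer loop
vertex -3.42 3.721 3.183
vertex -3.863 3.653 2.92
vertex -3.959 2.885 4.306
endloop
endfacet
facet normal -0.380 0.820 0.428
outer loop
vertex -3.959 2.885 4.306
vertex -3.863 3.653 2.92
vertex -4.402 2.817 4.043
endloop
endfacet
facet normal -0.359 -0.558 0.748
outer loop
vertex -3.959 2.885 4.306
vertex -4.402 2.817 4.043
vertex -4.01 2.482 3.981
endloop
endfacet
facet normal 0.359 0.558 -0.748
outer loop
vertex -3.863 3.653 2.92
vertex -3.47 3.318 2.859
vertex -3.914 3.25 2.595
endloop
endfacet
facet normal -0.928 0.298 -0.224
outer loop
vertex -3.863 3.653 2.92
vertex -3.914 3.25 2.595
vertex -4.402 2.817 4.043
endloop
endfacet
facet normal -0.928 0.298 -0.224
outer loop
vertex -4.402 2.817 4.043
vertex -3.914 3.25 2.595
vertex -4.453 2.414 3.718
endloop
endfacet
facet normal -0.359 -0.558 0.748
outer loop
vertex -4.402 2.817 4.043
vertex -4.453 2.414 3.718
vertex -4.01 2.482 3.981
endloop
endfacet
facet normal 0.359 0.558 -0.748
outer loop
vertex -3.914 3.25 2.595
vertex -3.47 3.318 2.859
vertex -3.521 2.915 2.534
endloop
endfacet
facet normal -0.548 -0.524 -0.653
outer loop
vertex -3.914 3.25 2.595
vertex -3.521 2.915 2.534
vertex -4.453 2.414 3.718
endloop
endfacet
facet normal -0.548 -0.524 -0.653
outer loop
vertex -4.453 2.414 3.718
vertex -3.521 2.915 2.534
vertex -4.06 2.079 3.657
endloop
endfacet
facet normal -0.359 -0.557 0.749
outer loop
vertex -4.453 2.414 3.718
vertex -4.06 2.079 3.657
vertex -4.01 2.482 3.981
endloop
endfacet
facet normal 0.359 0.558 -0.748
outer loop
vertex -3.521 2.915 2.534
vertex -3.47 3.318 2.859
vertex -3.078 2.983 2.797
endloop
endfacet
facet normal 0.380 -0.820 -0.428
outer loop
vertex -3.521 2.915 2.534
vertex -3.078 2.983 2.797
vertex -4.06 2.079 3.657
endloop
endfacet
facet normal 0.380 -0.820 -0.428
outer loop
vertex -4.06 2.079 3.657
vertex -3.078 2.983 2.797
vertex -3.617 2.147 3.92
endloop
endfacet
facet normal -0.359 -0.557 0.749
outer loop
vertex -4.06 2.079 3.657
vertex -3.617 2.147 3.92
vertex -4.01 2.482 3.981
endloop
endfacet
facet normal 0.621 -0.232 -0.749
outer loop
vertex 3.834 0.396 3.87
vertex 3.365 0.441 3.467
vertex 3.787 0.835 3.695
endloop
endfacet
facet normal 0.478 0.369 0.797
outer loop
vertex 3.834 0.396 3.87
vertex 3.787 0.835 3.695
vertex 2.515 0.759 4.493
endloop
endfacet
facet normal 0.621 -0.232 -0.749
outer loop
vertex 3.787 0.835 3.695
vertex 3.365 0.441 3.467
vertex 3.492 1.043 3.386
endloop
endfacet
facet normal 0.202 0.891 0.407
outer loop
vertex 3.787 0.835 3.695
vertex 3.492 1.043 3.386
vertex 2.515 0.759 4.493
endloop
endfacet
facet normal 0.620 -0.232 -0.749
outer loop
vertex 3.492 1.043 3.386
vertex 3.365 0.441 3.467
vertex 3.123 0.899 3.125
endloop
endfacet
facet normal -0.332 0.942 -0.051
outer loop
vertex 3.492 1.043 3.386
vertex 3.123 0.899 3.125
vertex 2.515 0.759 4.493
endloop
endfacet
facet normal 0.621 -0.231 -0.749
outer loop
vertex 3.123 0.899 3.125
vertex 3.365 0.441 3.467
vertex 2.896 0.486 3.064
endloop
endfacet
facet normal -0.813 0.493 -0.311
outer loop
vertex 3.123 0.899 3.125
vertex 2.896 0.486 3.064
vertex 2.515 0.759 4.493
endloop
endfacet
facet normal 0.621 -0.232 -0.749
outer loop
vertex 2.896 0.486 3.064
vertex 3.365 0.441 3.467
vertex 2.943 0.048 3.239
endloop
endfacet
facet normal -0.957 -0.190 -0.219
outer loop
vertex 2.896 0.486 3.064
vertex 2.943 0.048 3.239
vertex 2.515 0.759 4.493
endloop
endfacet
facet normal 0.621 -0.232 -0.749
outer loop
vertex 2.943 0.048 3.239
vertex 3.365 0.441 3.467
vertex 3.238 -0.16 3.548
endloop
endfacet
facet normal -0.681 -0.712 0.171
outer loop
vertex 2.943 0.048 3.239
vertex 3.238 -0.16 3.548
vertex 2.515 0.759 4.493
endloop
endfacet
facet normal 0.620 -0.232 -0.749
outer loop
vertex 3.238 -0.16 3.548
vertex 3.365 0.441 3.467
vertex 3.607 -0.016 3.809
endloop
endfacet
facet normal -0.147 -0.763 0.629
outer loop
vertex 3.238 -0.16 3.548
vertex 3.607 -0.016 3.809
vertex 2.515 0.759 4.493
endloop
endfacet
facet normal 0.621 -0.231 -0.749
outer loop
vertex 3.607 -0.016 3.809
vertex 3.365 0.441 3.467
vertex 3.834 0.396 3.87
endloop
endfacet
facet normal 0.333 -0.315 0.889
outer loop
vertex 3.607 -0.016 3.809
vertex 3.834 0.396 3.87
vertex 2.515 0.759 4.493
endloop
endfacet

endsolid


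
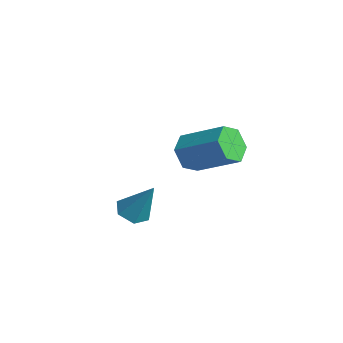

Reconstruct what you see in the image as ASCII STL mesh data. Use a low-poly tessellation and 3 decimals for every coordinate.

solid 
facet normal -0.685 -0.529 -0.501
outer loop
vertex -2.674 -0.539 -3.425
vertex -3.034 -0.654 -2.812
vertex -3.185 -0.077 -3.215
endloop
endfacet
facet normal 0.168 0.556 -0.814
outer loop
vertex -2.674 -0.539 -3.425
vertex -3.185 -0.077 -3.215
vertex -1.525 0.35 -2.58
endloop
endfacet
facet normal 0.169 0.555 -0.814
outer loop
vertex -1.525 0.35 -2.58
vertex -3.185 -0.077 -3.215
vertex -2.037 0.812 -2.371
endloop
endfacet
facet normal 0.683 0.529 0.503
outer loop
vertex -1.525 0.35 -2.58
vertex -2.037 0.812 -2.371
vertex -1.886 0.234 -1.968
endloop
endfacet
facet normal -0.683 -0.530 -0.503
outer loop
vertex -3.185 -0.077 -3.215
vertex -3.034 -0.654 -2.812
vertex -3.546 -0.193 -2.603
endloop
endfacet
facet normal -0.531 0.833 -0.155
outer loop
vertex -3.185 -0.077 -3.215
vertex -3.546 -0.193 -2.603
vertex -2.037 0.812 -2.371
endloop
endfacet
facet normal -0.531 0.833 -0.154
outer loop
vertex -2.037 0.812 -2.371
vertex -3.546 -0.193 -2.603
vertex -2.397 0.696 -1.758
endloop
endfacet
facet normal 0.684 0.529 0.502
outer loop
vertex -2.037 0.812 -2.371
vertex -2.397 0.696 -1.758
vertex -1.886 0.234 -1.968
endloop
endfacet
facet normal -0.683 -0.530 -0.503
outer loop
vertex -3.546 -0.193 -2.603
vertex -3.034 -0.654 -2.812
vertex -3.395 -0.77 -2.2
endloop
endfacet
facet normal -0.699 0.277 0.659
outer loop
vertex -3.546 -0.193 -2.603
vertex -3.395 -0.77 -2.2
vertex -2.397 0.696 -1.758
endloop
endfacet
facet normal -0.699 0.277 0.659
outer loop
vertex -2.397 0.696 -1.758
vertex -3.395 -0.77 -2.2
vertex -2.246 0.119 -1.355
endloop
endfacet
facet normal 0.685 0.529 0.501
outer loop
vertex -2.397 0.696 -1.758
vertex -2.246 0.119 -1.355
vertex -1.886 0.234 -1.968
endloop
endfacet
facet normal -0.683 -0.529 -0.503
outer loop
vertex -3.395 -0.77 -2.2
vertex -3.034 -0.654 -2.812
vertex -2.883 -1.232 -2.409
endloop
endfacet
facet normal -0.169 -0.556 0.814
outer loop
vertex -3.395 -0.77 -2.2
vertex -2.883 -1.232 -2.409
vertex -2.246 0.119 -1.355
endloop
endfacet
facet normal -0.168 -0.556 0.814
outer loop
vertex -2.246 0.119 -1.355
vertex -2.883 -1.232 -2.409
vertex -1.735 -0.343 -1.565
endloop
endfacet
facet normal 0.685 0.529 0.501
outer loop
vertex -2.246 0.119 -1.355
vertex -1.735 -0.343 -1.565
vertex -1.886 0.234 -1.968
endloop
endfacet
facet normal -0.684 -0.529 -0.502
outer loop
vertex -2.883 -1.232 -2.409
vertex -3.034 -0.654 -2.812
vertex -2.523 -1.116 -3.022
endloop
endfacet
facet normal 0.531 -0.833 0.154
outer loop
vertex -2.883 -1.232 -2.409
vertex -2.523 -1.116 -3.022
vertex -1.735 -0.343 -1.565
endloop
endfacet
facet normal 0.531 -0.833 0.155
outer loop
vertex -1.735 -0.343 -1.565
vertex -2.523 -1.116 -3.022
vertex -1.374 -0.227 -2.177
endloop
endfacet
facet normal 0.683 0.530 0.503
outer loop
vertex -1.735 -0.343 -1.565
vertex -1.374 -0.227 -2.177
vertex -1.886 0.234 -1.968
endloop
endfacet
facet normal -0.685 -0.529 -0.501
outer loop
vertex -2.523 -1.116 -3.022
vertex -3.034 -0.654 -2.812
vertex -2.674 -0.539 -3.425
endloop
endfacet
facet normal 0.699 -0.277 -0.659
outer loop
vertex -2.523 -1.116 -3.022
vertex -2.674 -0.539 -3.425
vertex -1.374 -0.227 -2.177
endloop
endfacet
facet normal 0.699 -0.277 -0.659
outer loop
vertex -1.374 -0.227 -2.177
vertex -2.674 -0.539 -3.425
vertex -1.525 0.35 -2.58
endloop
endfacet
facet normal 0.683 0.530 0.503
outer loop
vertex -1.374 -0.227 -2.177
vertex -1.525 0.35 -2.58
vertex -1.886 0.234 -1.968
endloop
endfacet
facet normal -0.401 -0.296 -0.867
outer loop
vertex -0.145 -3.846 -3.159
vertex -0.653 -3.649 -2.991
vertex -0.293 -3.308 -3.274
endloop
endfacet
facet normal 0.962 0.234 -0.144
outer loop
vertex -0.145 -3.846 -3.159
vertex -0.293 -3.308 -3.274
vertex -0.087 -3.231 -1.769
endloop
endfacet
facet normal -0.401 -0.296 -0.867
outer loop
vertex -0.293 -3.308 -3.274
vertex -0.653 -3.649 -2.991
vertex -0.801 -3.111 -3.106
endloop
endfacet
facet normal 0.333 0.938 -0.094
outer loop
vertex -0.293 -3.308 -3.274
vertex -0.801 -3.111 -3.106
vertex -0.087 -3.231 -1.769
endloop
endfacet
facet normal -0.401 -0.296 -0.867
outer loop
vertex -0.801 -3.111 -3.106
vertex -0.653 -3.649 -2.991
vertex -1.16 -3.451 -2.824
endloop
endfacet
facet normal -0.495 0.801 0.336
outer loop
vertex -0.801 -3.111 -3.106
vertex -1.16 -3.451 -2.824
vertex -0.087 -3.231 -1.769
endloop
endfacet
facet normal -0.401 -0.296 -0.867
outer loop
vertex -1.16 -3.451 -2.824
vertex -0.653 -3.649 -2.991
vertex -1.012 -3.989 -2.709
endloop
endfacet
facet normal -0.697 -0.038 0.716
outer loop
vertex -1.16 -3.451 -2.824
vertex -1.012 -3.989 -2.709
vertex -0.087 -3.231 -1.769
endloop
endfacet
facet normal -0.401 -0.296 -0.867
outer loop
vertex -1.012 -3.989 -2.709
vertex -0.653 -3.649 -2.991
vertex -0.504 -4.187 -2.876
endloop
endfacet
facet normal -0.070 -0.742 0.667
outer loop
vertex -1.012 -3.989 -2.709
vertex -0.504 -4.187 -2.876
vertex -0.087 -3.231 -1.769
endloop
endfacet
facet normal -0.402 -0.296 -0.867
outer loop
vertex -0.504 -4.187 -2.876
vertex -0.653 -3.649 -2.991
vertex -0.145 -3.846 -3.159
endloop
endfacet
facet normal 0.761 -0.605 0.236
outer loop
vertex -0.504 -4.187 -2.876
vertex -0.145 -3.846 -3.159
vertex -0.087 -3.231 -1.769
endloop
endfacet

endsolid


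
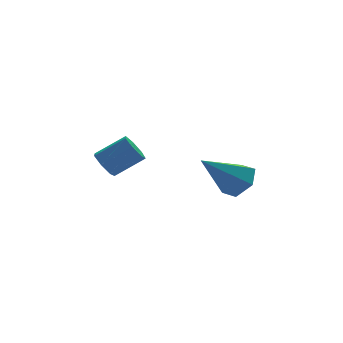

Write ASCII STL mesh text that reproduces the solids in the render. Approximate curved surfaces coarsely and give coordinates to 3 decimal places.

solid 
facet normal -0.813 0.147 -0.563
outer loop
vertex -0.575 0.484 0.408
vertex -0.854 0.735 0.876
vertex -0.516 0.999 0.457
endloop
endfacet
facet normal 0.572 0.013 -0.820
outer loop
vertex -0.575 0.484 0.408
vertex -0.516 0.999 0.457
vertex 0.474 0.295 1.136
endloop
endfacet
facet normal 0.572 0.013 -0.820
outer loop
vertex 0.474 0.295 1.136
vertex -0.516 0.999 0.457
vertex 0.533 0.81 1.185
endloop
endfacet
facet normal 0.812 -0.147 0.564
outer loop
vertex 0.474 0.295 1.136
vertex 0.533 0.81 1.185
vertex 0.194 0.545 1.604
endloop
endfacet
facet normal -0.813 0.147 -0.563
outer loop
vertex -0.516 0.999 0.457
vertex -0.854 0.735 0.876
vertex -0.712 1.315 0.822
endloop
endfacet
facet normal 0.445 0.781 -0.438
outer loop
vertex -0.516 0.999 0.457
vertex -0.712 1.315 0.822
vertex 0.533 0.81 1.185
endloop
endfacet
facet normal 0.445 0.782 -0.437
outer loop
vertex 0.533 0.81 1.185
vertex -0.712 1.315 0.822
vertex 0.337 1.125 1.549
endloop
endfacet
facet normal 0.812 -0.147 0.564
outer loop
vertex 0.533 0.81 1.185
vertex 0.337 1.125 1.549
vertex 0.194 0.545 1.604
endloop
endfacet
facet normal -0.813 0.147 -0.563
outer loop
vertex -0.712 1.315 0.822
vertex -0.854 0.735 0.876
vertex -1.015 1.194 1.228
endloop
endfacet
facet normal -0.016 0.961 0.275
outer loop
vertex -0.712 1.315 0.822
vertex -1.015 1.194 1.228
vertex 0.337 1.125 1.549
endloop
endfacet
facet normal -0.016 0.961 0.275
outer loop
vertex 0.337 1.125 1.549
vertex -1.015 1.194 1.228
vertex 0.034 1.004 1.955
endloop
endfacet
facet normal 0.813 -0.147 0.563
outer loop
vertex 0.337 1.125 1.549
vertex 0.034 1.004 1.955
vertex 0.194 0.545 1.604
endloop
endfacet
facet normal -0.813 0.147 -0.563
outer loop
vertex -1.015 1.194 1.228
vertex -0.854 0.735 0.876
vertex -1.197 0.727 1.369
endloop
endfacet
facet normal -0.465 0.417 0.781
outer loop
vertex -1.015 1.194 1.228
vertex -1.197 0.727 1.369
vertex 0.034 1.004 1.955
endloop
endfacet
facet normal -0.465 0.419 0.780
outer loop
vertex 0.034 1.004 1.955
vertex -1.197 0.727 1.369
vertex -0.149 0.538 2.096
endloop
endfacet
facet normal 0.812 -0.148 0.564
outer loop
vertex 0.034 1.004 1.955
vertex -0.149 0.538 2.096
vertex 0.194 0.545 1.604
endloop
endfacet
facet normal -0.813 0.147 -0.563
outer loop
vertex -1.197 0.727 1.369
vertex -0.854 0.735 0.876
vertex -1.121 0.266 1.139
endloop
endfacet
facet normal -0.564 -0.441 0.698
outer loop
vertex -1.197 0.727 1.369
vertex -1.121 0.266 1.139
vertex -0.149 0.538 2.096
endloop
endfacet
facet normal -0.564 -0.440 0.698
outer loop
vertex -0.149 0.538 2.096
vertex -1.121 0.266 1.139
vertex -0.073 0.076 1.866
endloop
endfacet
facet normal 0.812 -0.147 0.564
outer loop
vertex -0.149 0.538 2.096
vertex -0.073 0.076 1.866
vertex 0.194 0.545 1.604
endloop
endfacet
facet normal -0.813 0.146 -0.564
outer loop
vertex -1.121 0.266 1.139
vertex -0.854 0.735 0.876
vertex -0.844 0.158 0.712
endloop
endfacet
facet normal -0.238 -0.967 0.090
outer loop
vertex -1.121 0.266 1.139
vertex -0.844 0.158 0.712
vertex -0.073 0.076 1.866
endloop
endfacet
facet normal -0.238 -0.967 0.090
outer loop
vertex -0.073 0.076 1.866
vertex -0.844 0.158 0.712
vertex 0.204 -0.032 1.439
endloop
endfacet
facet normal 0.812 -0.147 0.564
outer loop
vertex -0.073 0.076 1.866
vertex 0.204 -0.032 1.439
vertex 0.194 0.545 1.604
endloop
endfacet
facet normal -0.813 0.146 -0.563
outer loop
vertex -0.844 0.158 0.712
vertex -0.854 0.735 0.876
vertex -0.575 0.484 0.408
endloop
endfacet
facet normal 0.267 -0.766 -0.585
outer loop
vertex -0.844 0.158 0.712
vertex -0.575 0.484 0.408
vertex 0.204 -0.032 1.439
endloop
endfacet
facet normal 0.269 -0.765 -0.586
outer loop
vertex 0.204 -0.032 1.439
vertex -0.575 0.484 0.408
vertex 0.474 0.295 1.136
endloop
endfacet
facet normal 0.812 -0.147 0.565
outer loop
vertex 0.204 -0.032 1.439
vertex 0.474 0.295 1.136
vertex 0.194 0.545 1.604
endloop
endfacet
facet normal 0.743 0.040 -0.668
outer loop
vertex 4.341 1.03 -0.274
vertex 3.981 0.449 -0.709
vertex 3.81 1.228 -0.853
endloop
endfacet
facet normal -0.122 0.900 0.420
outer loop
vertex 4.341 1.03 -0.274
vertex 3.81 1.228 -0.853
vertex 2.519 0.371 0.609
endloop
endfacet
facet normal 0.742 0.039 -0.669
outer loop
vertex 3.81 1.228 -0.853
vertex 3.981 0.449 -0.709
vertex 3.449 0.647 -1.287
endloop
endfacet
facet normal -0.721 0.642 -0.260
outer loop
vertex 3.81 1.228 -0.853
vertex 3.449 0.647 -1.287
vertex 2.519 0.371 0.609
endloop
endfacet
facet normal 0.742 0.040 -0.669
outer loop
vertex 3.449 0.647 -1.287
vertex 3.981 0.449 -0.709
vertex 3.621 -0.132 -1.143
endloop
endfacet
facet normal -0.848 -0.271 -0.455
outer loop
vertex 3.449 0.647 -1.287
vertex 3.621 -0.132 -1.143
vertex 2.519 0.371 0.609
endloop
endfacet
facet normal 0.742 0.040 -0.669
outer loop
vertex 3.621 -0.132 -1.143
vertex 3.981 0.449 -0.709
vertex 4.153 -0.329 -0.565
endloop
endfacet
facet normal -0.375 -0.926 0.030
outer loop
vertex 3.621 -0.132 -1.143
vertex 4.153 -0.329 -0.565
vertex 2.519 0.371 0.609
endloop
endfacet
facet normal 0.743 0.040 -0.669
outer loop
vertex 4.153 -0.329 -0.565
vertex 3.981 0.449 -0.709
vertex 4.513 0.252 -0.13
endloop
endfacet
facet normal 0.223 -0.669 0.709
outer loop
vertex 4.153 -0.329 -0.565
vertex 4.513 0.252 -0.13
vertex 2.519 0.371 0.609
endloop
endfacet
facet normal 0.743 0.040 -0.669
outer loop
vertex 4.513 0.252 -0.13
vertex 3.981 0.449 -0.709
vertex 4.341 1.03 -0.274
endloop
endfacet
facet normal 0.350 0.245 0.904
outer loop
vertex 4.513 0.252 -0.13
vertex 4.341 1.03 -0.274
vertex 2.519 0.371 0.609
endloop
endfacet

endsolid


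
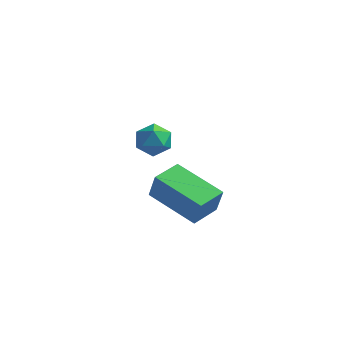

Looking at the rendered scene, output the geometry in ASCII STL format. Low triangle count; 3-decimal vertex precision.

solid 
facet normal -0.942 0.203 0.266
outer loop
vertex -0.943 -2.662 3.506
vertex -0.676 -1.441 3.519
vertex -1.231 -2.587 2.427
endloop
endfacet
facet normal -0.213 -0.977 -0.011
outer loop
vertex 0.776 -3.019 1.861
vertex -0.943 -2.662 3.506
vertex -1.231 -2.587 2.427
endloop
endfacet
facet normal -0.942 0.202 0.266
outer loop
vertex -1.231 -2.587 2.427
vertex -0.676 -1.441 3.519
vertex -0.965 -1.366 2.44
endloop
endfacet
facet normal -0.258 0.066 -0.964
outer loop
vertex -0.965 -1.366 2.44
vertex 0.776 -3.019 1.861
vertex -1.231 -2.587 2.427
endloop
endfacet
facet normal 0.258 -0.067 0.964
outer loop
vertex -0.943 -2.662 3.506
vertex 1.331 -1.873 2.953
vertex -0.676 -1.441 3.519
endloop
endfacet
facet normal -0.213 -0.977 -0.011
outer loop
vertex 1.065 -3.094 2.94
vertex -0.943 -2.662 3.506
vertex 0.776 -3.019 1.861
endloop
endfacet
facet normal 0.257 -0.066 0.964
outer loop
vertex 1.065 -3.094 2.94
vertex 1.331 -1.873 2.953
vertex -0.943 -2.662 3.506
endloop
endfacet
facet normal 0.213 0.977 0.011
outer loop
vertex -0.676 -1.441 3.519
vertex 1.331 -1.873 2.953
vertex -0.965 -1.366 2.44
endloop
endfacet
facet normal -0.257 0.067 -0.964
outer loop
vertex 1.043 -1.798 1.874
vertex 0.776 -3.019 1.861
vertex -0.965 -1.366 2.44
endloop
endfacet
facet normal 0.213 0.977 0.011
outer loop
vertex -0.965 -1.366 2.44
vertex 1.331 -1.873 2.953
vertex 1.043 -1.798 1.874
endloop
endfacet
facet normal 0.942 -0.203 -0.266
outer loop
vertex 1.043 -1.798 1.874
vertex 1.065 -3.094 2.94
vertex 0.776 -3.019 1.861
endloop
endfacet
facet normal 0.943 -0.203 -0.266
outer loop
vertex 1.331 -1.873 2.953
vertex 1.065 -3.094 2.94
vertex 1.043 -1.798 1.874
endloop
endfacet
facet normal -0.306 -0.682 0.664
outer loop
vertex -4.212 2.041 2.051
vertex -3.675 1.502 1.745
vertex -3.453 1.999 2.358
endloop
endfacet
facet normal -0.376 -0.023 0.926
outer loop
vertex -4.212 2.041 2.051
vertex -3.453 1.999 2.358
vertex -3.805 2.729 2.233
endloop
endfacet
facet normal -0.802 0.346 0.487
outer loop
vertex -4.212 2.041 2.051
vertex -3.805 2.729 2.233
vertex -4.244 2.683 1.542
endloop
endfacet
facet normal -0.995 -0.086 -0.047
outer loop
vertex -4.212 2.041 2.051
vertex -4.244 2.683 1.542
vertex -4.164 1.925 1.24
endloop
endfacet
facet normal -0.689 -0.722 0.062
outer loop
vertex -4.212 2.041 2.051
vertex -4.164 1.925 1.24
vertex -3.675 1.502 1.745
endloop
endfacet
facet normal 0.266 0.286 0.920
outer loop
vertex -3.805 2.729 2.233
vertex -3.453 1.999 2.358
vertex -3.016 2.615 2.04
endloop
endfacet
facet normal 0.380 -0.781 0.496
outer loop
vertex -3.453 1.999 2.358
vertex -3.675 1.502 1.745
vertex -2.936 1.857 1.738
endloop
endfacet
facet normal -0.239 -0.846 -0.477
outer loop
vertex -3.675 1.502 1.745
vertex -4.164 1.925 1.24
vertex -3.375 1.811 1.047
endloop
endfacet
facet normal -0.734 0.183 -0.654
outer loop
vertex -4.164 1.925 1.24
vertex -4.244 2.683 1.542
vertex -3.727 2.541 0.922
endloop
endfacet
facet normal -0.422 0.882 0.209
outer loop
vertex -4.244 2.683 1.542
vertex -3.805 2.729 2.233
vertex -3.505 3.038 1.535
endloop
endfacet
facet normal 0.995 0.086 0.047
outer loop
vertex -2.968 2.499 1.229
vertex -3.016 2.615 2.04
vertex -2.936 1.857 1.738
endloop
endfacet
facet normal 0.802 -0.346 -0.487
outer loop
vertex -2.968 2.499 1.229
vertex -2.936 1.857 1.738
vertex -3.375 1.811 1.047
endloop
endfacet
facet normal 0.376 0.023 -0.926
outer loop
vertex -2.968 2.499 1.229
vertex -3.375 1.811 1.047
vertex -3.727 2.541 0.922
endloop
endfacet
facet normal 0.306 0.682 -0.664
outer loop
vertex -2.968 2.499 1.229
vertex -3.727 2.541 0.922
vertex -3.505 3.038 1.535
endloop
endfacet
facet normal 0.689 0.722 -0.062
outer loop
vertex -2.968 2.499 1.229
vertex -3.505 3.038 1.535
vertex -3.016 2.615 2.04
endloop
endfacet
facet normal 0.734 -0.183 0.654
outer loop
vertex -2.936 1.857 1.738
vertex -3.016 2.615 2.04
vertex -3.453 1.999 2.358
endloop
endfacet
facet normal 0.422 -0.882 -0.209
outer loop
vertex -3.375 1.811 1.047
vertex -2.936 1.857 1.738
vertex -3.675 1.502 1.745
endloop
endfacet
facet normal -0.266 -0.286 -0.920
outer loop
vertex -3.727 2.541 0.922
vertex -3.375 1.811 1.047
vertex -4.164 1.925 1.24
endloop
endfacet
facet normal -0.380 0.781 -0.496
outer loop
vertex -3.505 3.038 1.535
vertex -3.727 2.541 0.922
vertex -4.244 2.683 1.542
endloop
endfacet
facet normal 0.239 0.846 0.477
outer loop
vertex -3.016 2.615 2.04
vertex -3.505 3.038 1.535
vertex -3.805 2.729 2.233
endloop
endfacet

endsolid
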